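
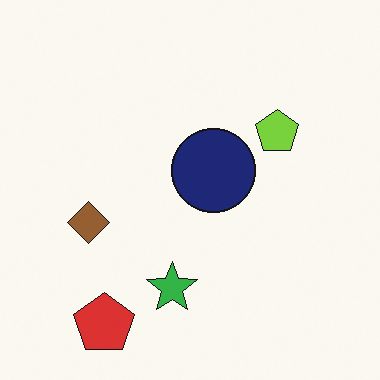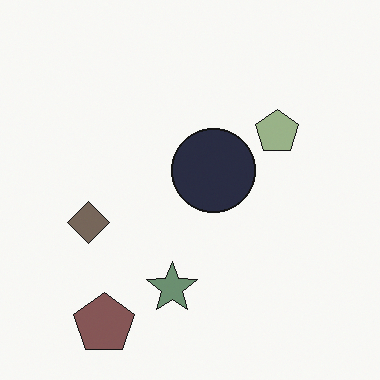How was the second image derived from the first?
The second image is the first heavily desaturated.

All colors are more muted and greyish — a global saturation change.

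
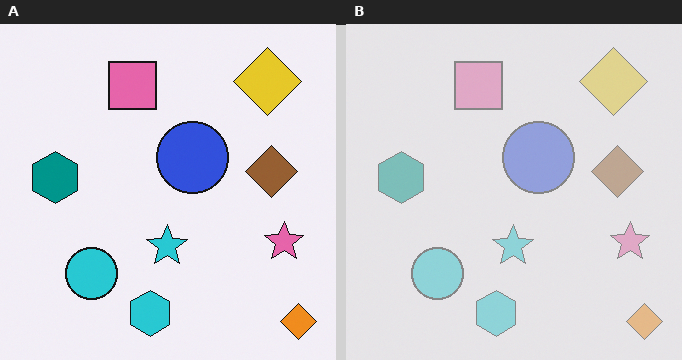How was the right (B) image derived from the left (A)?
The image was given much lower contrast.

Tones are pushed toward mid-grey across the whole image — a global contrast change.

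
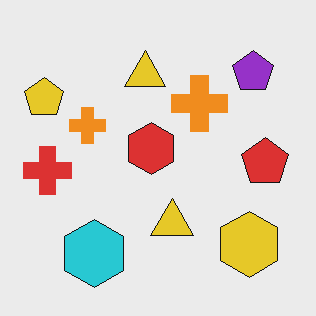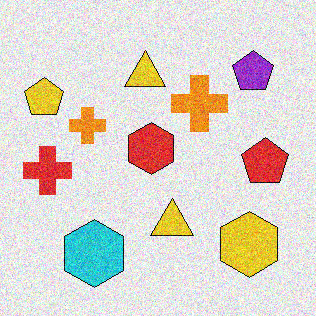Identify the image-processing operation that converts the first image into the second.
The second image is the first degraded with moderate additive noise.

Random speckle covers the whole image, including the flat background.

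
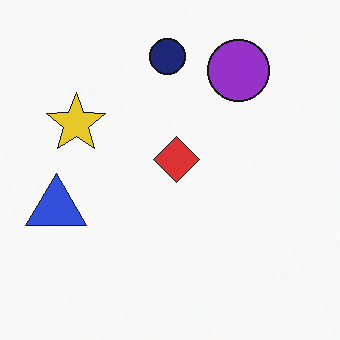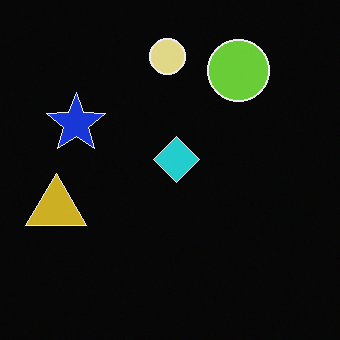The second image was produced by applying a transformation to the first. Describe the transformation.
The image was color-inverted (negative).

The light background has become dark and every shape's color is its complement — a photographic negative.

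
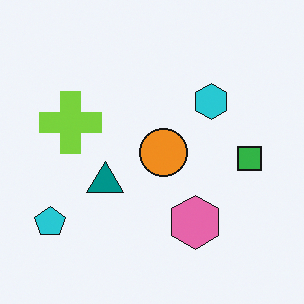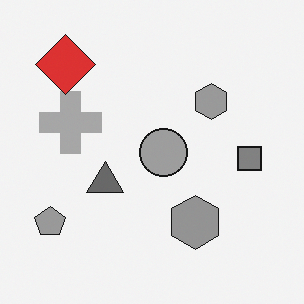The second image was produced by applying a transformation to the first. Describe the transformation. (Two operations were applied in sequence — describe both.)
Converted to grayscale, then overlaid with an additional red diamond.

All color is removed — every shape is now a shade of grey. A red diamond appears in the second image that is absent from the first.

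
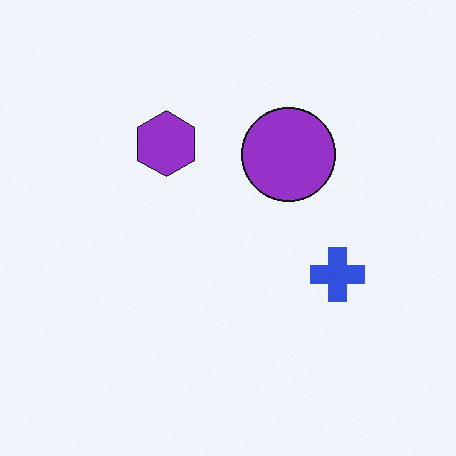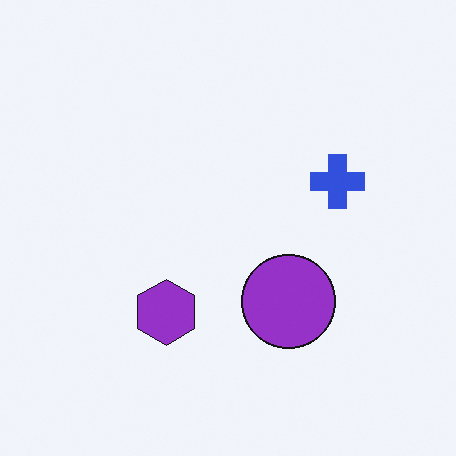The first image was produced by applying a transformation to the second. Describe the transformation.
This is the original image flipped vertically (top ↔ bottom).

The purple hexagon is in the bottom of the second image and the top of the first — shapes on opposite sides of the horizontal midline have swapped in a mirror flip.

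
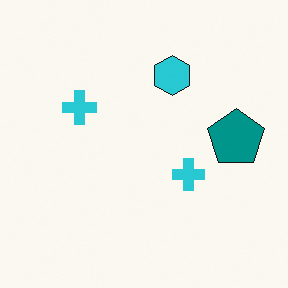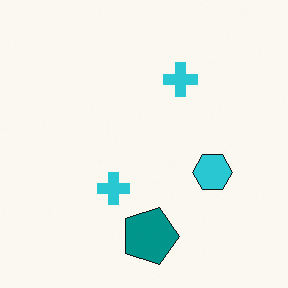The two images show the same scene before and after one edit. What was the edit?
It was rotated 90° clockwise.

The teal pentagon sits in the right of the first image and the bottom of the second — consistent with a whole-image 90° clockwise rotation.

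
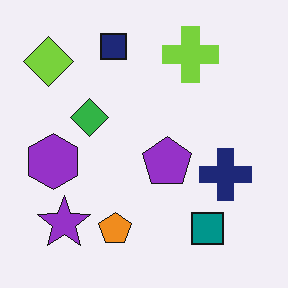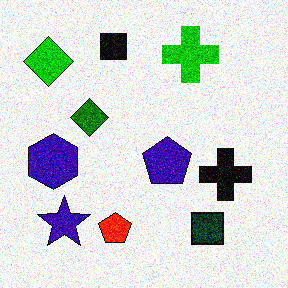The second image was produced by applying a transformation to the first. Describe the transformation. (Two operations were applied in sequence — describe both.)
The second image is the first given much higher contrast, then degraded with strong gaussian noise.

Tones are pushed away from mid-grey across the whole image — a global contrast change. Random speckle covers the whole image, including the flat background.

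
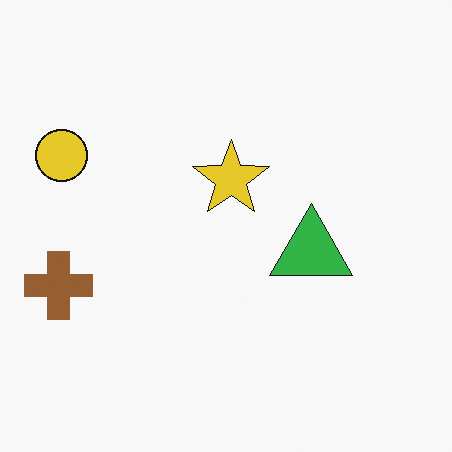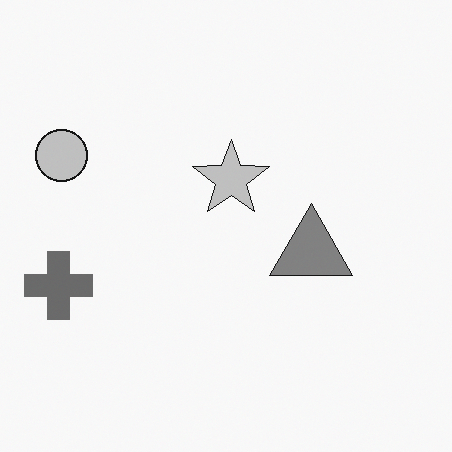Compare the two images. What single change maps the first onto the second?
This is the original image converted to grayscale.

All color is removed — every shape is now a shade of grey.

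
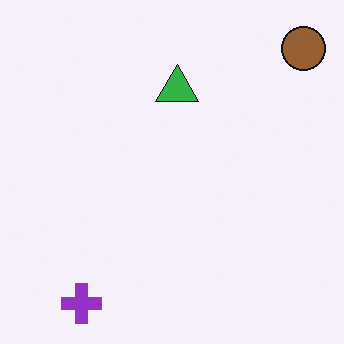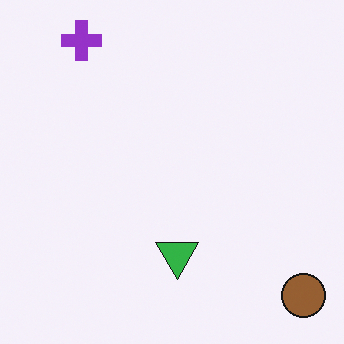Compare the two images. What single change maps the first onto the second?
Flipped vertically (top ↔ bottom).

The purple cross is in the bottom-left of the first image and the top-left of the second — shapes on opposite sides of the horizontal midline have swapped in a mirror flip.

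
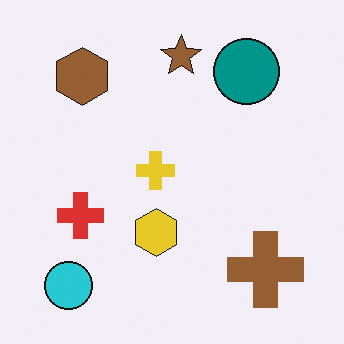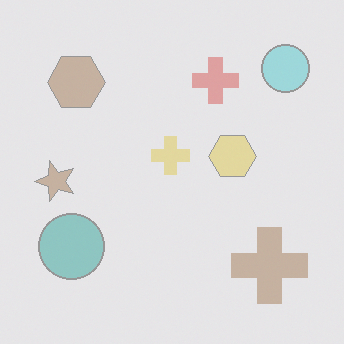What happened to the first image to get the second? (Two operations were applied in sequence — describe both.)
This is the original image given much lower contrast, then transposed (reflected across the top-left ↔ bottom-right diagonal).

Tones are pushed toward mid-grey across the whole image — a global contrast change. Shapes have swapped their row and column positions — what was in the top-right is now in the bottom-left — a diagonal reflection.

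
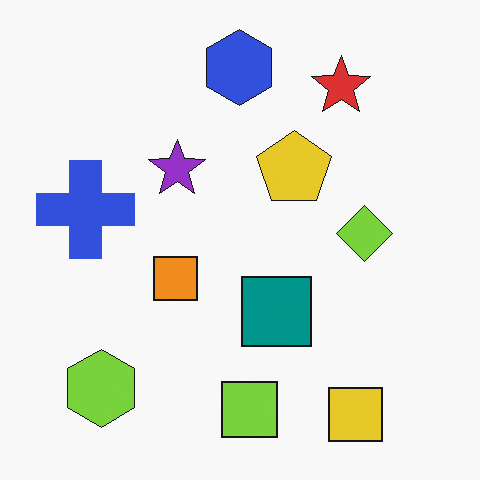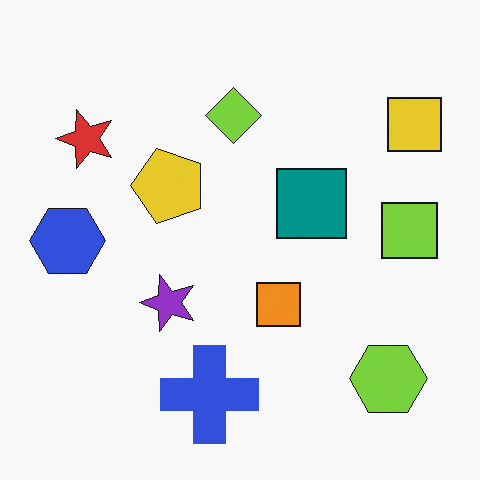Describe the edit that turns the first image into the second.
The second image is the first rotated 90° counter-clockwise.

The yellow square sits in the bottom-right of the first image and the top-right of the second — consistent with a whole-image 90° counter-clockwise rotation.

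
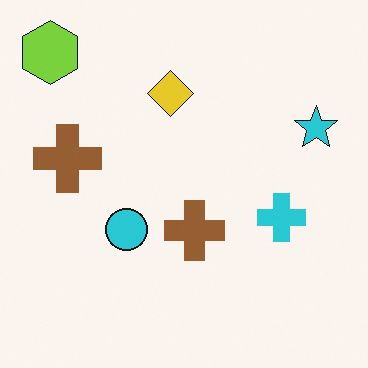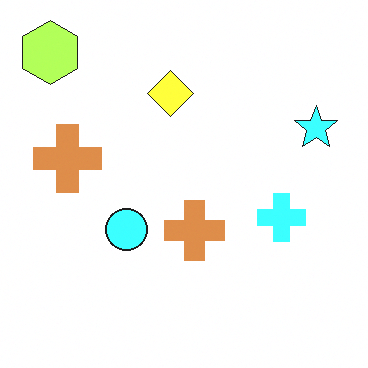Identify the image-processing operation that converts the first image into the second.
Noticeably brightened.

Every pixel — background and shapes alike — is uniformly brightened.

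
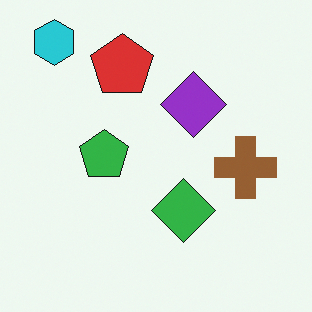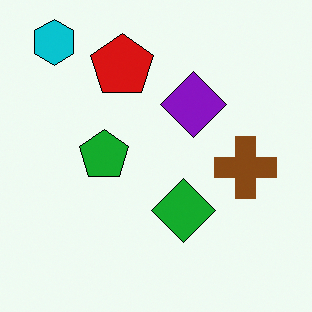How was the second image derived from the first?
The transformation is: given slightly increased contrast.

Tones are pushed away from mid-grey across the whole image — a global contrast change.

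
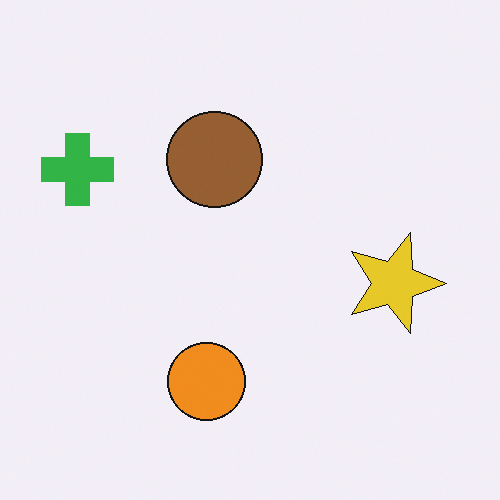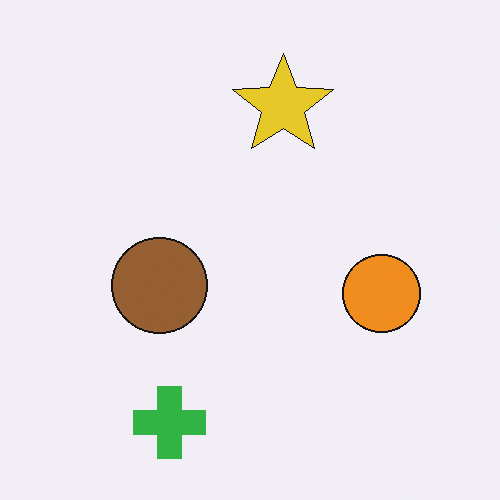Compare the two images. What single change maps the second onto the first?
It was rotated 90° clockwise.

The green cross sits in the bottom of the second image and the left of the first — consistent with a whole-image 90° clockwise rotation.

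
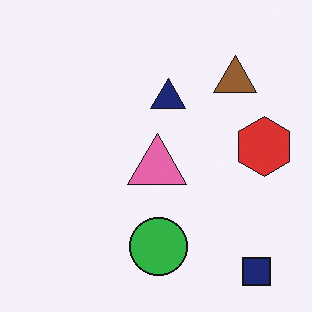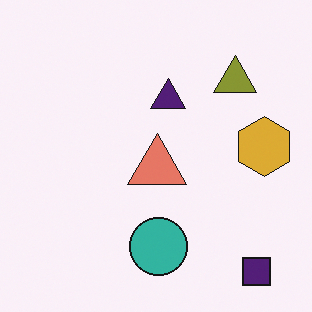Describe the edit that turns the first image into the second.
The transformation is: hue-shifted slightly.

Every shape's color has rotated by the same amount around the hue wheel — a uniform hue shift.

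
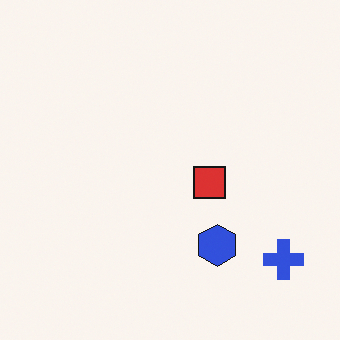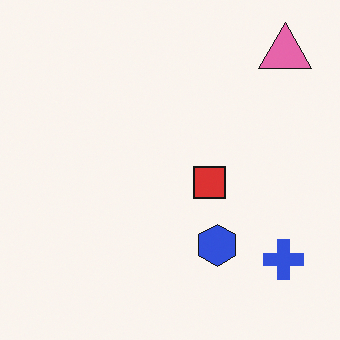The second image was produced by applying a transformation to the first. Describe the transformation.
Overlaid with an additional pink triangle.

A pink triangle appears in the second image that is absent from the first.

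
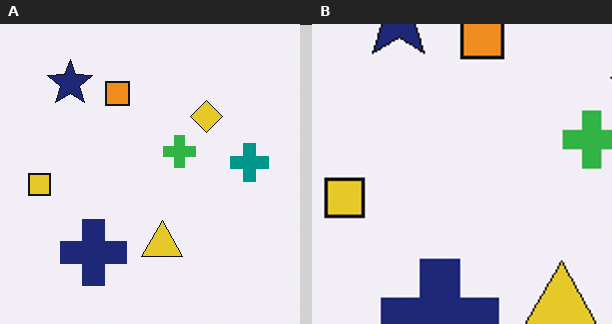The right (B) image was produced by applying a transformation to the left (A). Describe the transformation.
The right (B) image is the left (A) cropped to a noticeably smaller region and rescaled.

The visible shapes are larger and the field of view is narrower; shapes near the original edges may be partly or wholly outside the frame — a crop-and-rescale.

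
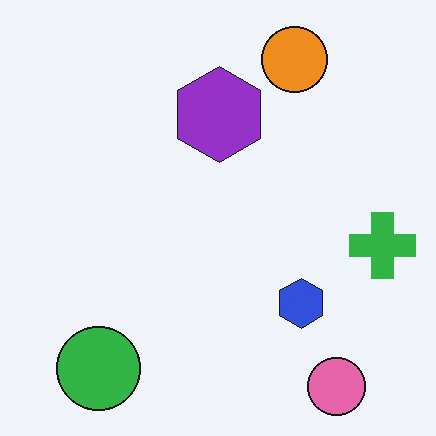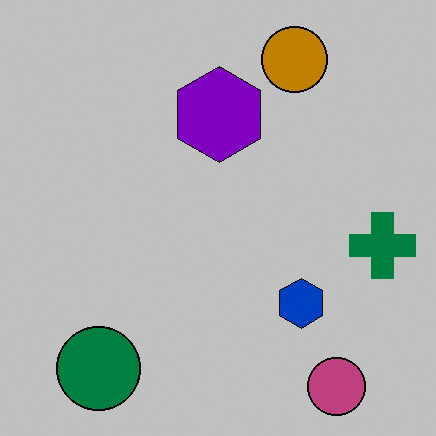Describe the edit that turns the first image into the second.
It was heavily posterized to just a handful of flat colors.

Each flat color has snapped to a coarser quantized level — most visibly, the near-white background has dropped to a flat grey.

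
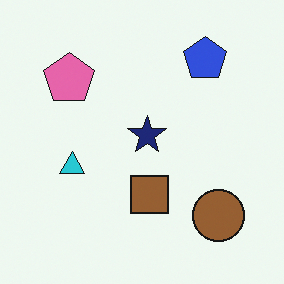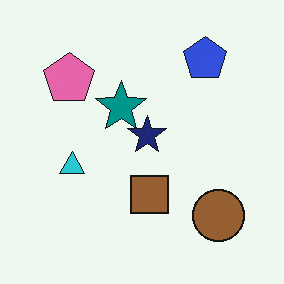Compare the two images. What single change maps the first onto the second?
This is the original image overlaid with an additional teal star.

A teal star appears in the second image that is absent from the first.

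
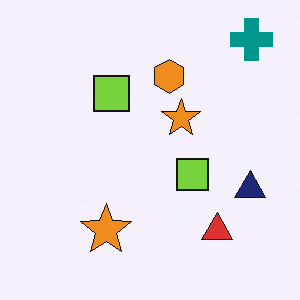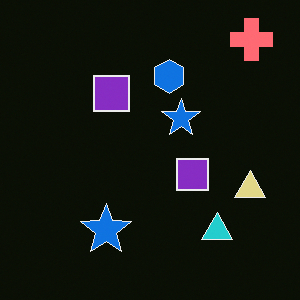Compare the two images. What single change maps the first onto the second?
The image was color-inverted (negative).

The light background has become dark and every shape's color is its complement — a photographic negative.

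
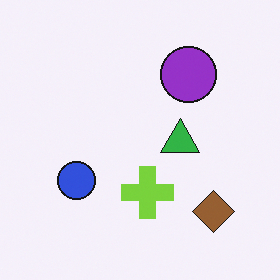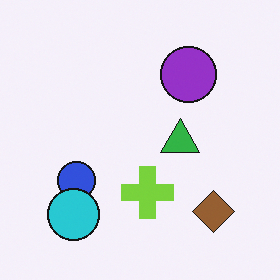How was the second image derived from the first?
The second image is the first overlaid with an additional cyan circle.

A cyan circle appears in the second image that is absent from the first.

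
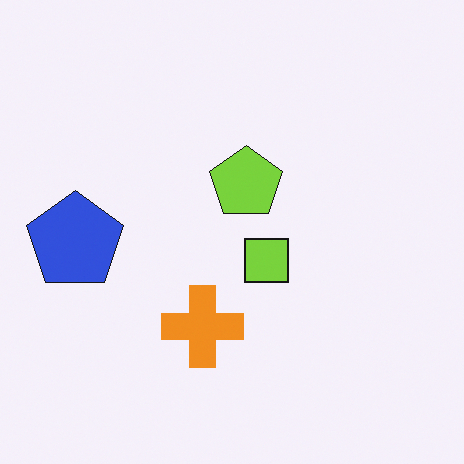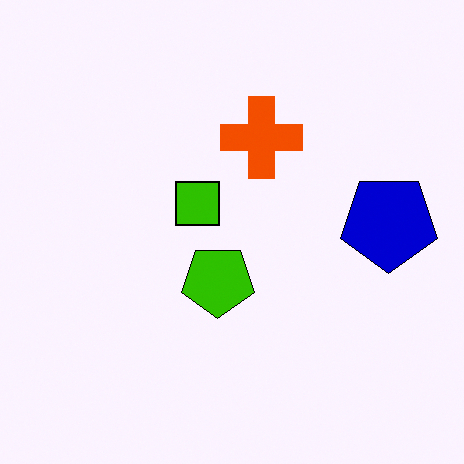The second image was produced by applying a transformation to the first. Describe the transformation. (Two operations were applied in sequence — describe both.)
Rotated 180°, then boosted in contrast.

The blue pentagon sits in the left of the first image and the right of the second — consistent with a whole-image 180° rotation. Tones are pushed away from mid-grey across the whole image — a global contrast change.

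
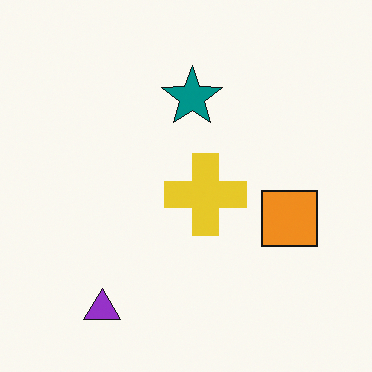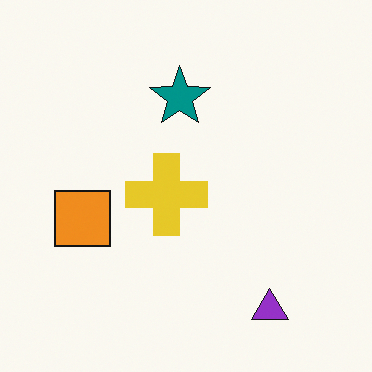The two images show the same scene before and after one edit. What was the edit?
It was flipped horizontally (left ↔ right).

The orange square is in the right of the first image and the left of the second — shapes on opposite sides of the vertical midline have swapped in a mirror flip.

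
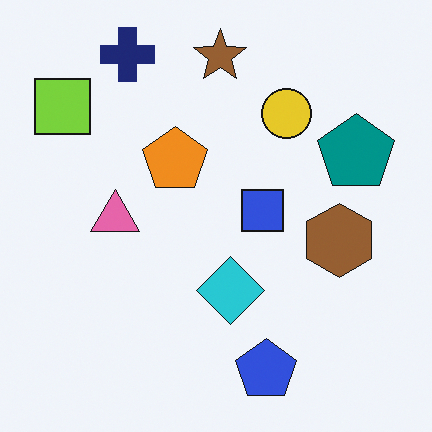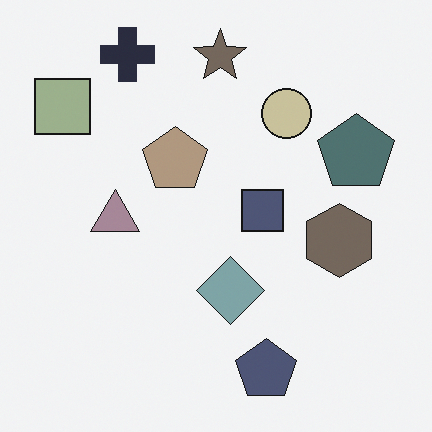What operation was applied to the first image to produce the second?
This is the original image heavily desaturated.

All colors are more muted and greyish — a global saturation change.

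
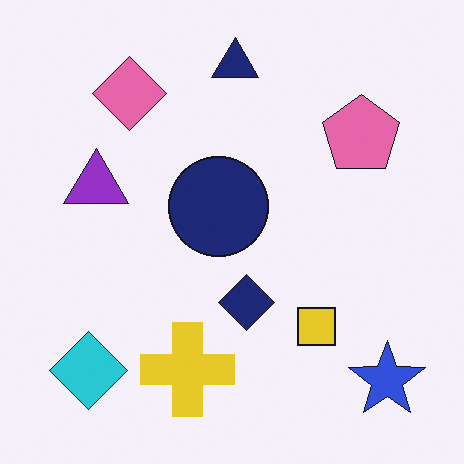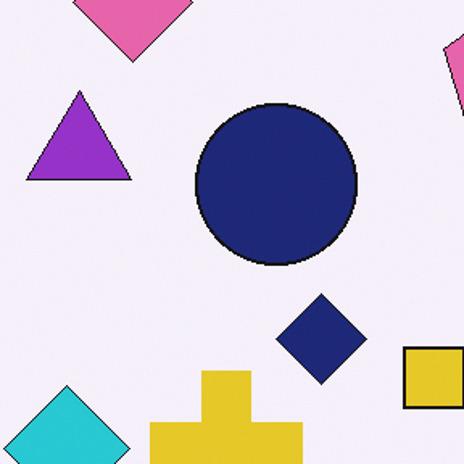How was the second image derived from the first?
The transformation is: cropped to a modestly smaller region and rescaled.

The visible shapes are larger and the field of view is narrower; shapes near the original edges may be partly or wholly outside the frame — a crop-and-rescale.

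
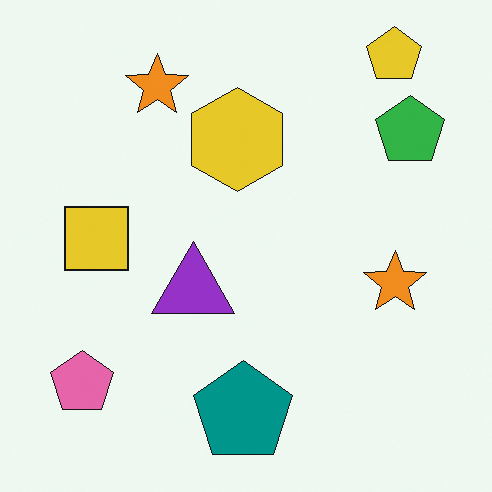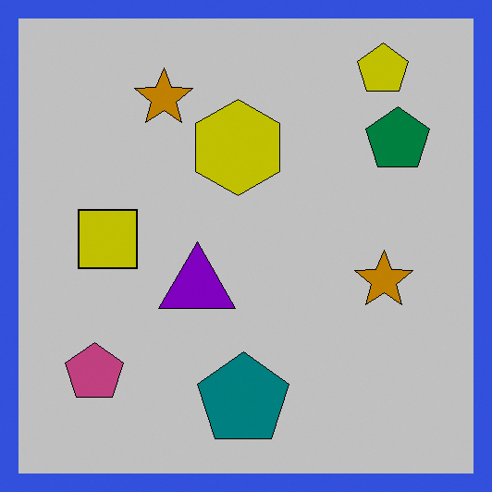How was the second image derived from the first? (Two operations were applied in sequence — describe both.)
The image was aggressively posterized, then framed with a blue border.

Each flat color has snapped to a coarser quantized level — most visibly, the near-white background has dropped to a flat grey. A solid blue frame runs around the edge of the second image, with the content slightly shrunk inside it.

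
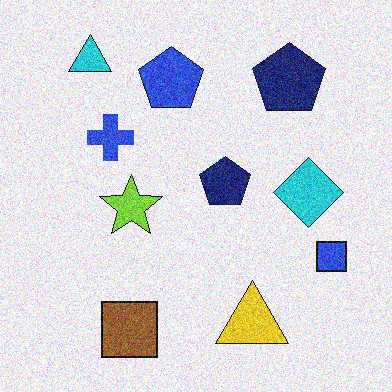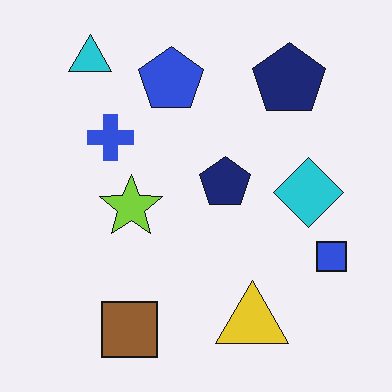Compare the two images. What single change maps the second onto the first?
The image was degraded with visible gaussian noise.

Random speckle covers the whole image, including the flat background.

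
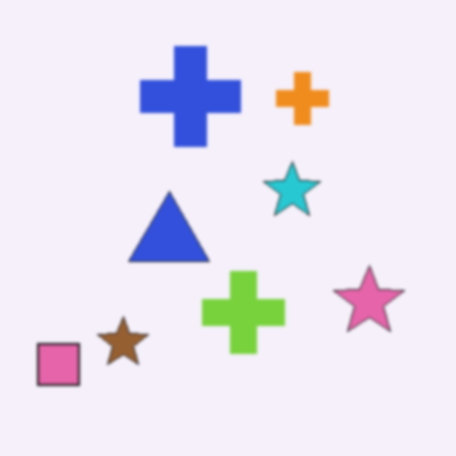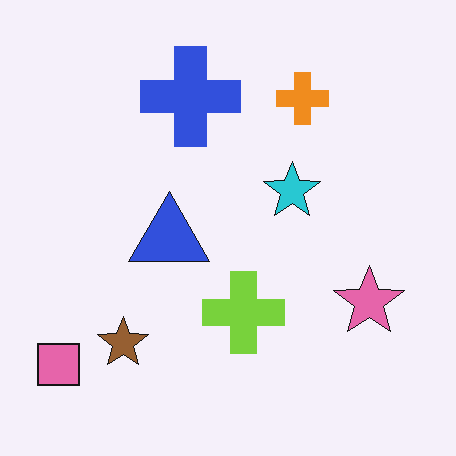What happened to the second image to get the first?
Lightly blurred.

Shape edges and outlines are uniformly softened across the whole image.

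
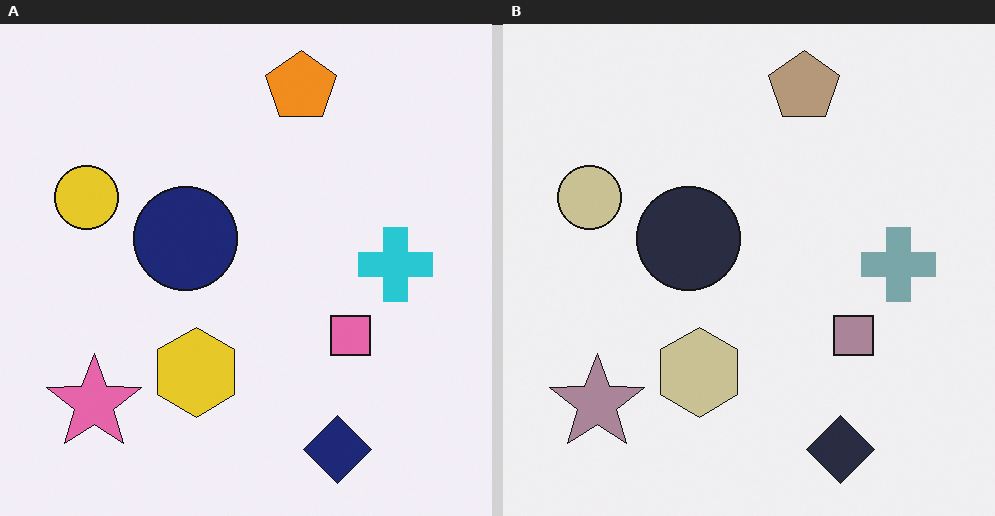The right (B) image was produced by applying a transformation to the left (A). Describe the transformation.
This is the original image heavily desaturated.

All colors are more muted and greyish — a global saturation change.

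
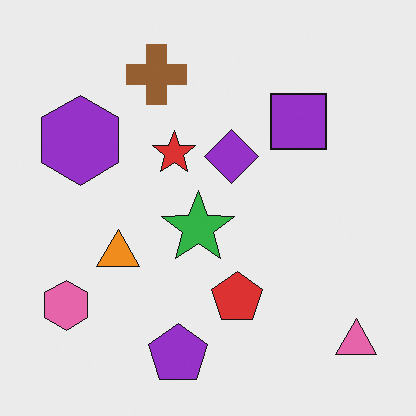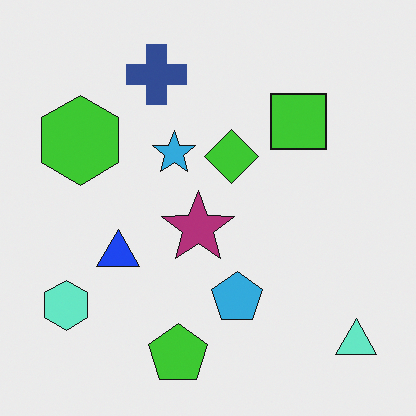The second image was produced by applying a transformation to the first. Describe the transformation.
This is the original image hue-shifted by a large amount.

Every shape's color has rotated by the same amount around the hue wheel — a uniform hue shift.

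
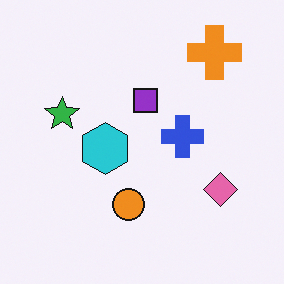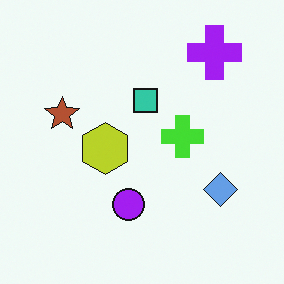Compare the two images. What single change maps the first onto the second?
The image was hue-shifted through roughly half the color wheel.

Every shape's color has rotated by the same amount around the hue wheel — a uniform hue shift.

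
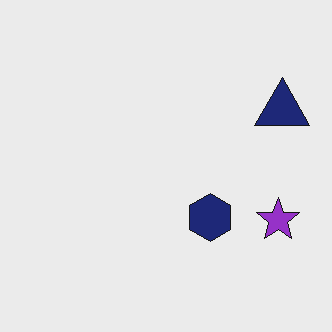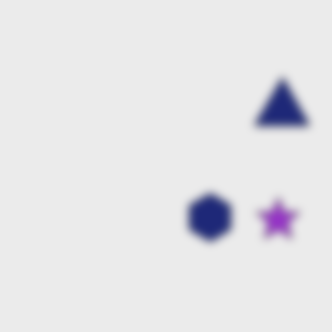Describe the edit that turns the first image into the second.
It was noticeably gaussian-blurred.

Shape edges and outlines are uniformly softened across the whole image.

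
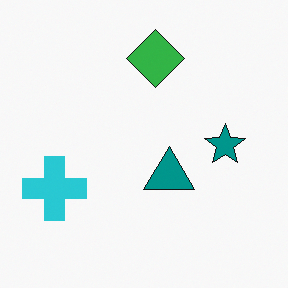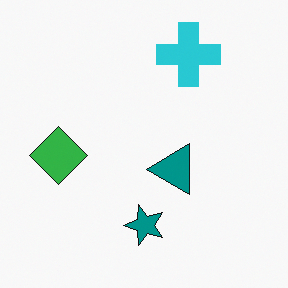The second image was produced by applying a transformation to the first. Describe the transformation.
This is the original image transposed (reflected across the top-left ↔ bottom-right diagonal).

Shapes have swapped their row and column positions — what was in the top-right is now in the bottom-left — a diagonal reflection.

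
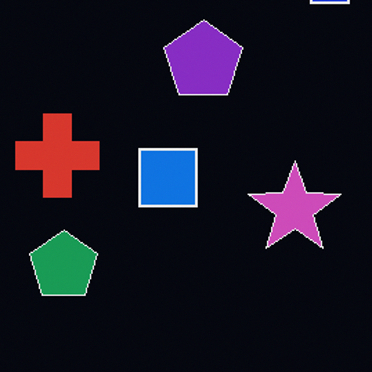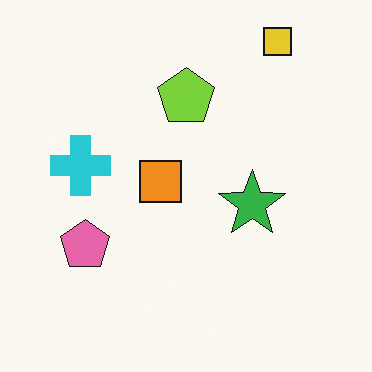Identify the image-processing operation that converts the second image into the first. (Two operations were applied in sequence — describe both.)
It was color-inverted (negative), then cropped to a modestly smaller region and rescaled.

The light background has become dark and every shape's color is its complement — a photographic negative. The visible shapes are larger and the field of view is narrower; shapes near the original edges may be partly or wholly outside the frame — a crop-and-rescale.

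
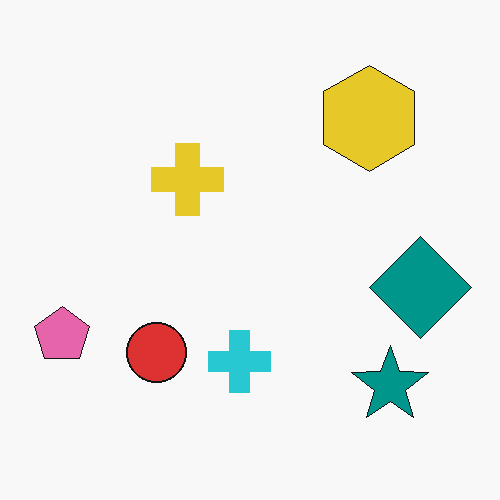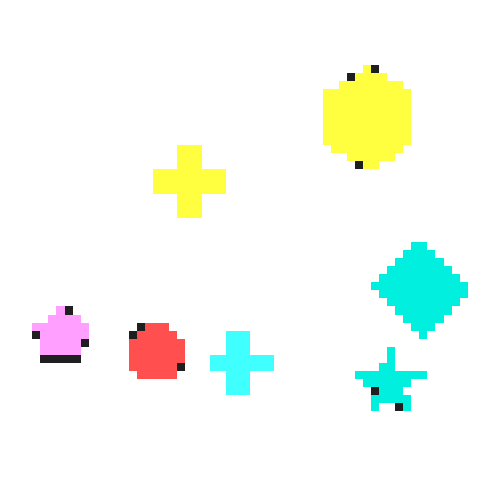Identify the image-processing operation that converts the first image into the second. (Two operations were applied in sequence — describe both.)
The transformation is: noticeably brightened, then pixelated into visible square blocks.

Every pixel — background and shapes alike — is uniformly brightened. Shapes are reduced to large square blocks; fine edges and outlines are lost — a downscale-then-upscale (mosaic) effect.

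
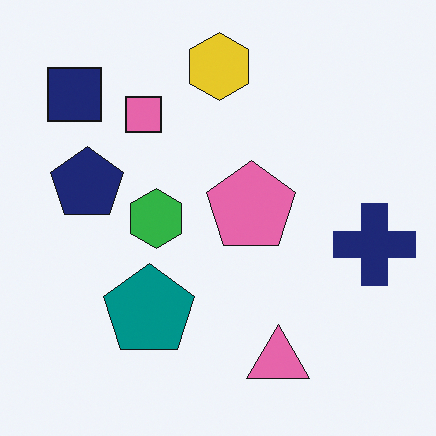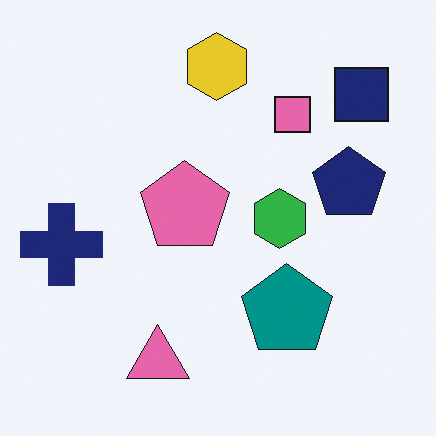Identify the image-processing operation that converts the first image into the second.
This is the original image flipped horizontally (left ↔ right).

The navy cross is in the right of the first image and the left of the second — shapes on opposite sides of the vertical midline have swapped in a mirror flip.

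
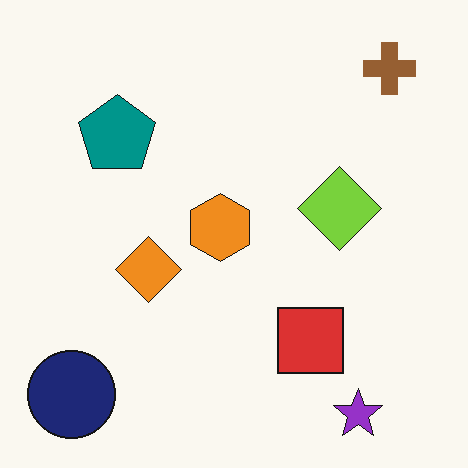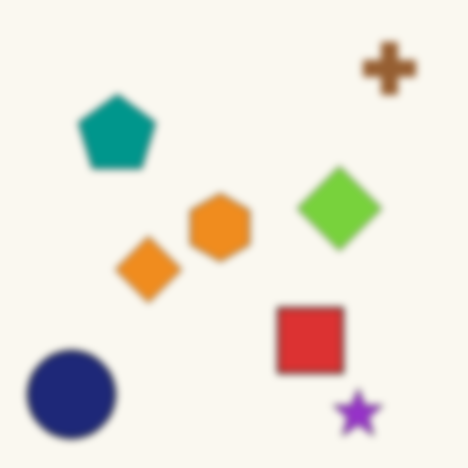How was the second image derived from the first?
Noticeably gaussian-blurred.

Shape edges and outlines are uniformly softened across the whole image.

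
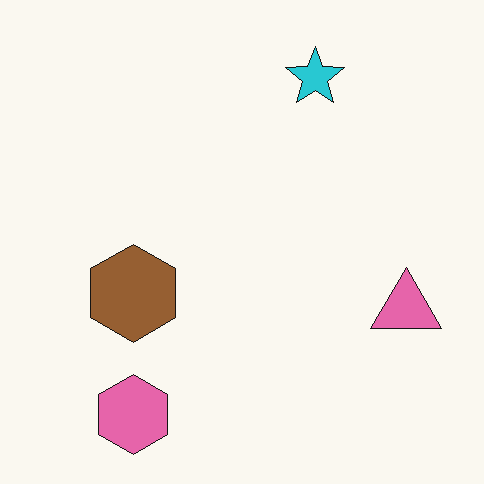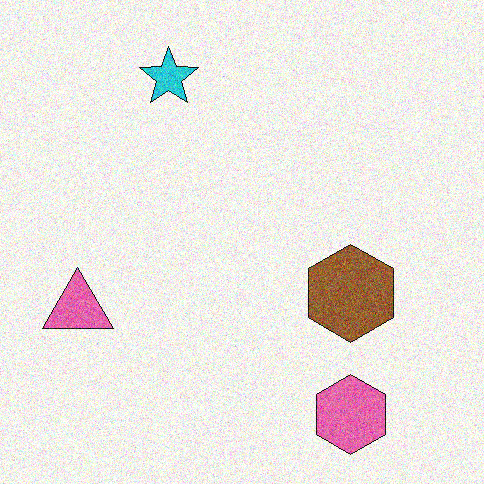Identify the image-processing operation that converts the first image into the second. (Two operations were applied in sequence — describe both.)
It was flipped horizontally (left ↔ right), then degraded with visible gaussian noise.

The pink triangle is in the right of the first image and the left of the second — shapes on opposite sides of the vertical midline have swapped in a mirror flip. Random speckle covers the whole image, including the flat background.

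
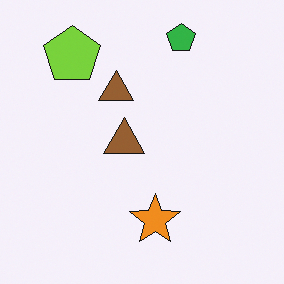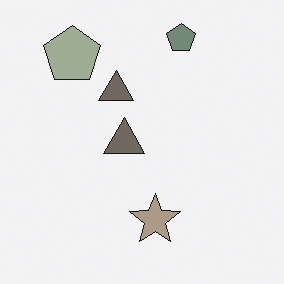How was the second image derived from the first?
The transformation is: made much more muted (saturation change).

All colors are more muted and greyish — a global saturation change.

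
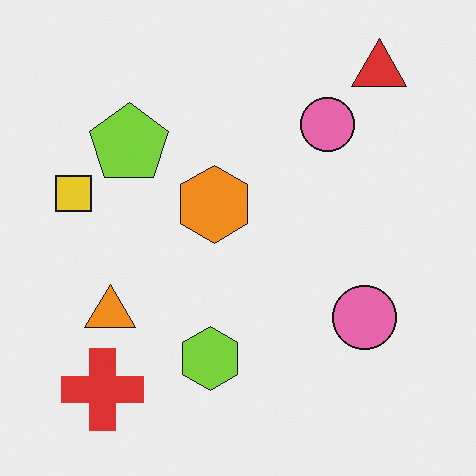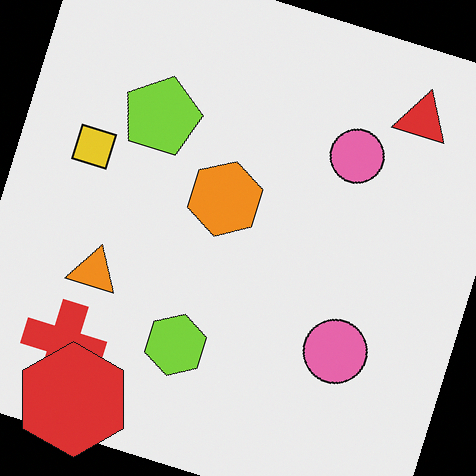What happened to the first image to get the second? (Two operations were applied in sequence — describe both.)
The image was rotated clockwise by a clearly visible amount, then overlaid with an additional red hexagon.

Every shape is tilted by the same angle and the image corners show triangular fill wedges — a whole-image rotation by a non-right angle. A red hexagon appears in the second image that is absent from the first.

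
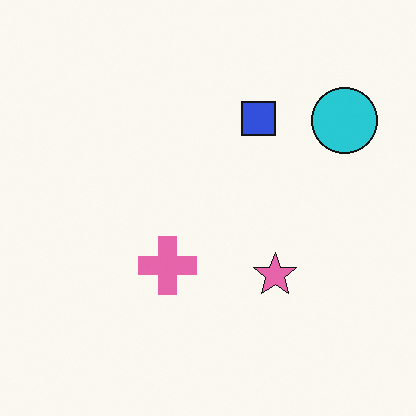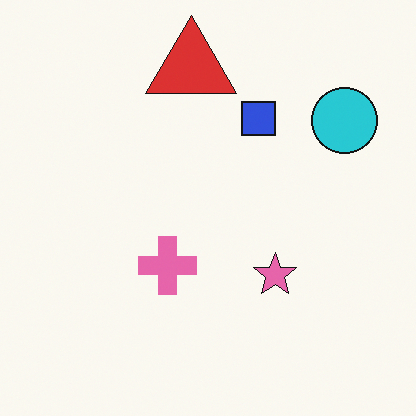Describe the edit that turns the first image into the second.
It was overlaid with an additional red triangle.

A red triangle appears in the second image that is absent from the first.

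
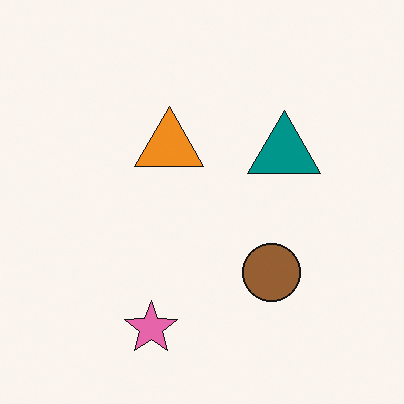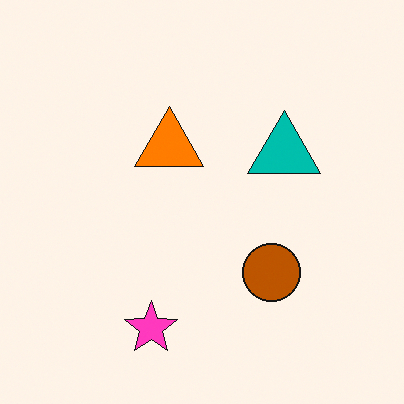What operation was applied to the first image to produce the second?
It was heavily oversaturated.

All colors are more vivid — a global saturation change.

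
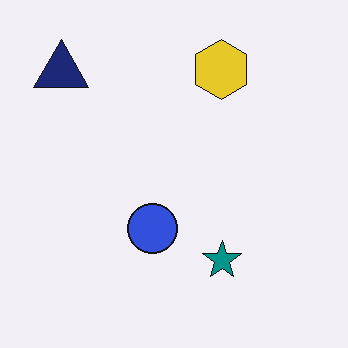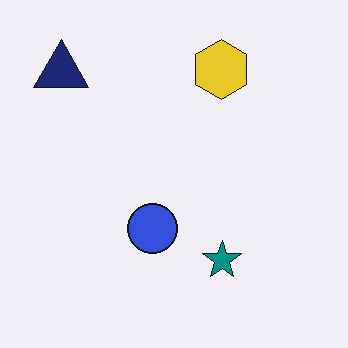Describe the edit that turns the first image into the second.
The second image is the first given moderate JPEG compression.

Blocky 8×8 compression artifacts appear around shape edges and the flat background shows ringing — characteristic JPEG degradation.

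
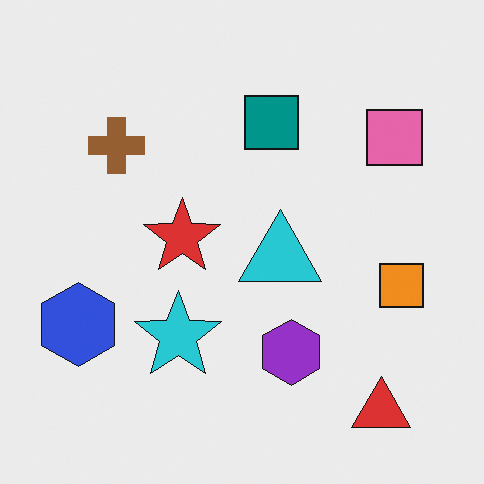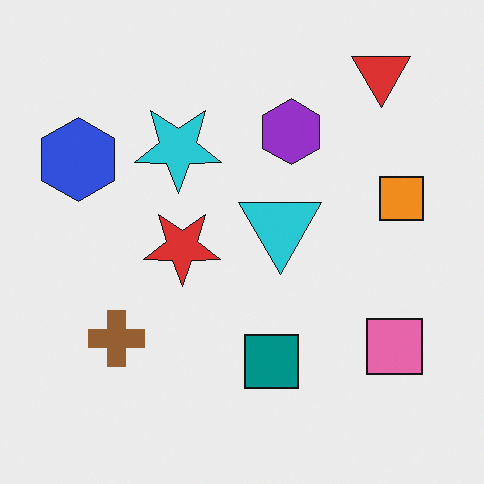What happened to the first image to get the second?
The second image is the first flipped vertically (top ↔ bottom).

The red triangle is in the bottom-right of the first image and the top-right of the second — shapes on opposite sides of the horizontal midline have swapped in a mirror flip.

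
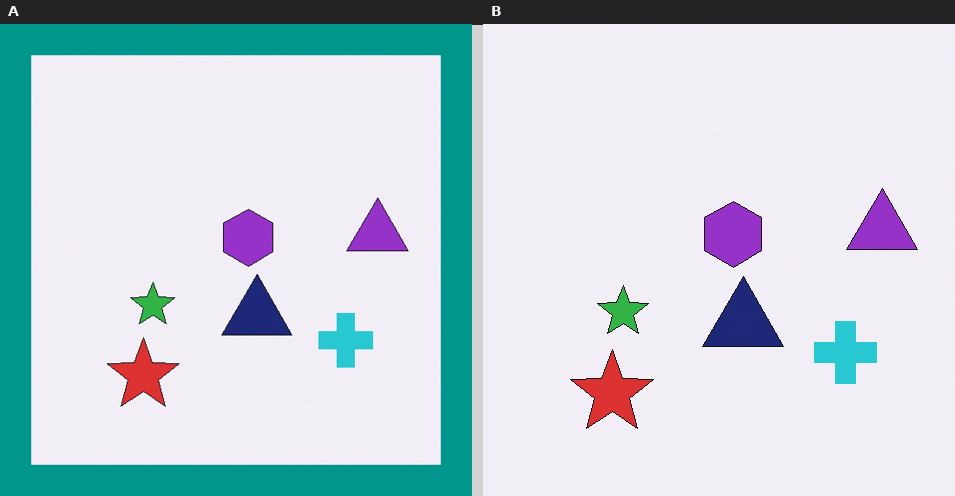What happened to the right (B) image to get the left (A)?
This is the original image framed with a teal border.

A solid teal frame runs around the edge of the left (A) image, with the content slightly shrunk inside it.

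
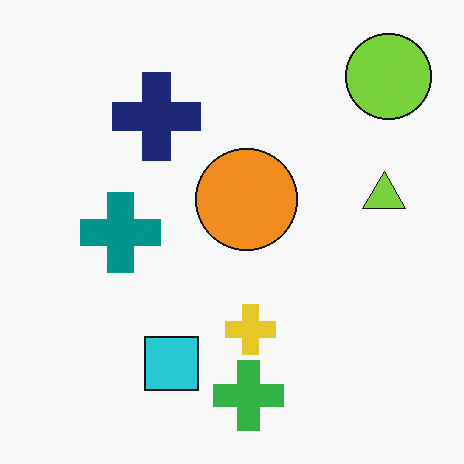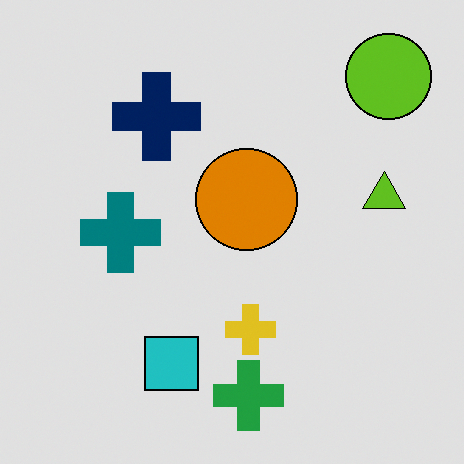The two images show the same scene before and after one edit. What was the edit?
Moderately posterized.

Each flat color has snapped to a coarser quantized level — most visibly, the near-white background has dropped to a flat grey.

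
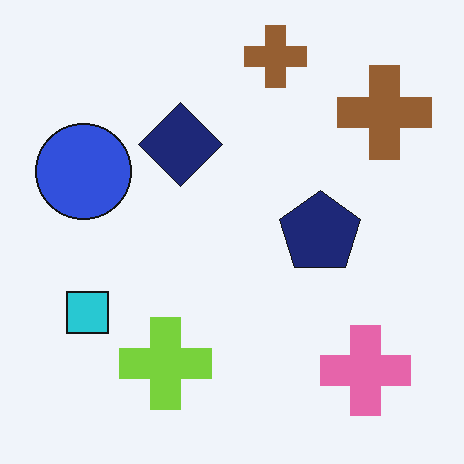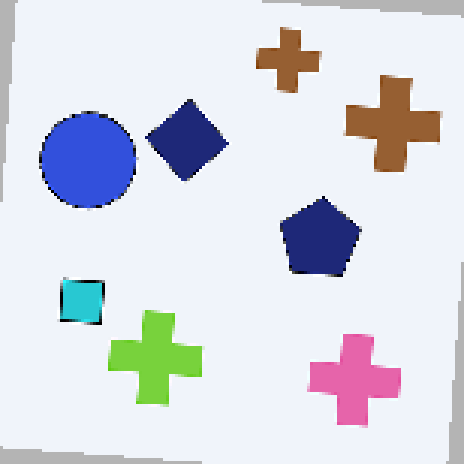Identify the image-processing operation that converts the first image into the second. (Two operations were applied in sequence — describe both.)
The second image is the first rotated clockwise by a few degrees, then lightly pixelated (a mild mosaic effect).

Every shape is tilted by the same angle and the image corners show triangular fill wedges — a whole-image rotation by a non-right angle. Shapes are reduced to large square blocks; fine edges and outlines are lost — a downscale-then-upscale (mosaic) effect.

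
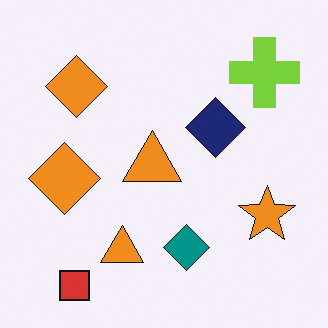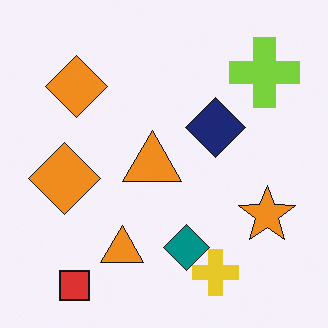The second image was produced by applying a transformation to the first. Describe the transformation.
It was overlaid with an additional yellow cross.

A yellow cross appears in the second image that is absent from the first.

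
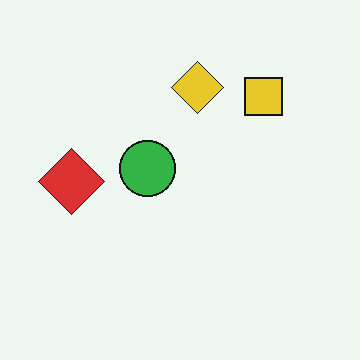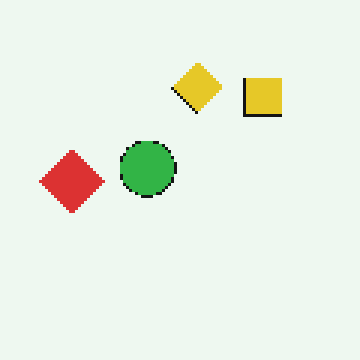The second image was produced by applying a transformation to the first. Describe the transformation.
The second image is the first mildly pixelated.

Shapes are reduced to large square blocks; fine edges and outlines are lost — a downscale-then-upscale (mosaic) effect.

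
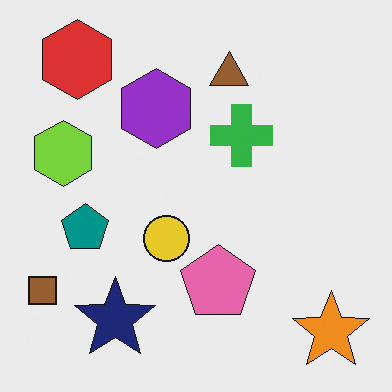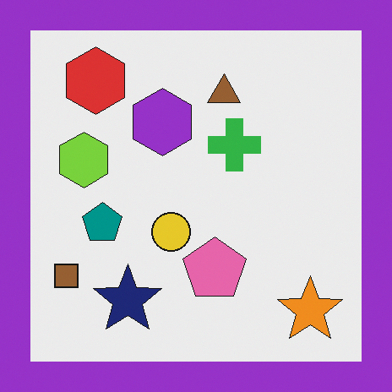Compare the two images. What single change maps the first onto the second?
The transformation is: framed with a purple border.

A solid purple frame runs around the edge of the second image, with the content slightly shrunk inside it.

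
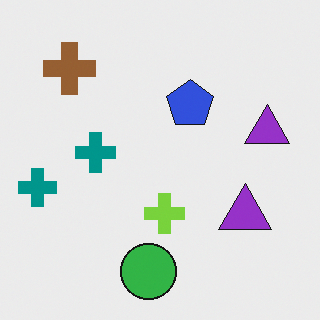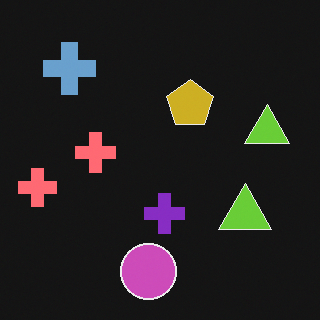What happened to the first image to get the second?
It was color-inverted (negative).

The light background has become dark and every shape's color is its complement — a photographic negative.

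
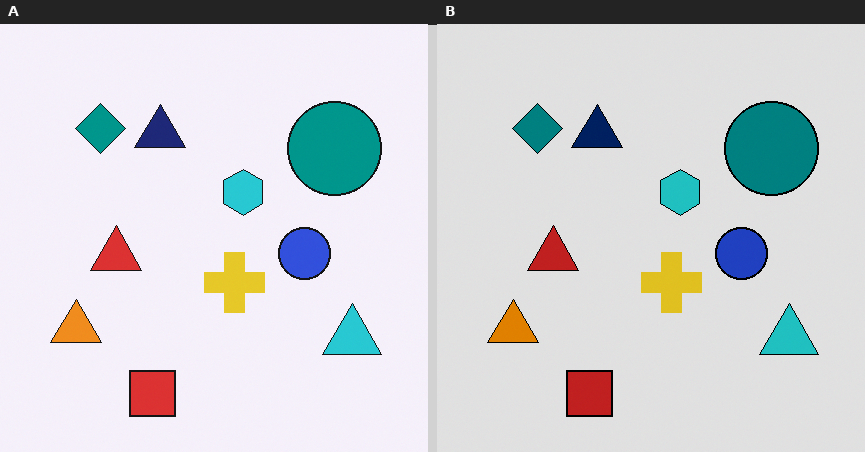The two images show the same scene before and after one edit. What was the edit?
The image was posterized to a reduced palette.

Each flat color has snapped to a coarser quantized level — most visibly, the near-white background has dropped to a flat grey.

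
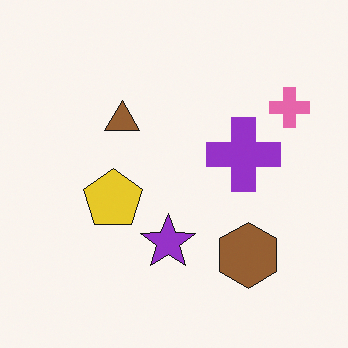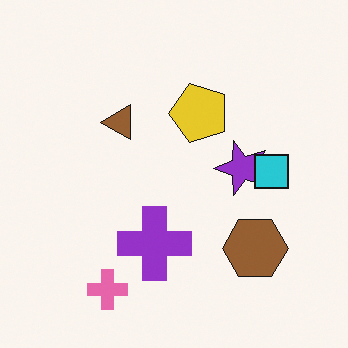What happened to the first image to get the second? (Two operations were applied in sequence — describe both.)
The transformation is: transposed (reflected across the top-left ↔ bottom-right diagonal), then overlaid with an additional cyan square.

Shapes have swapped their row and column positions — what was in the top-right is now in the bottom-left — a diagonal reflection. A cyan square appears in the second image that is absent from the first.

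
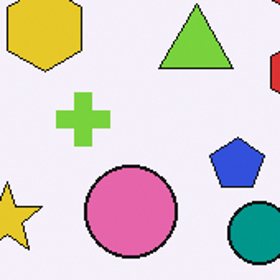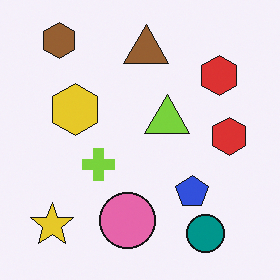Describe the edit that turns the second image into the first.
The first image is the second cropped tightly and scaled back up.

The visible shapes are larger and the field of view is narrower; shapes near the original edges may be partly or wholly outside the frame — a crop-and-rescale.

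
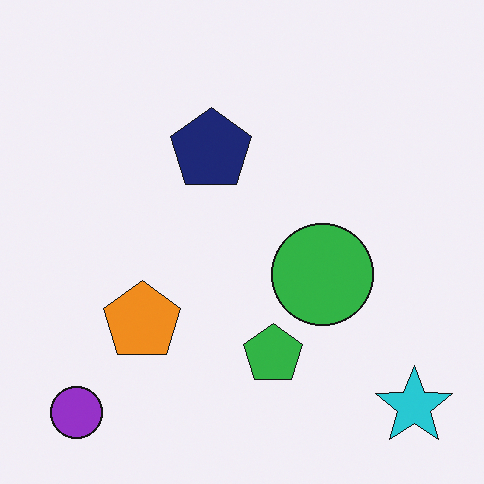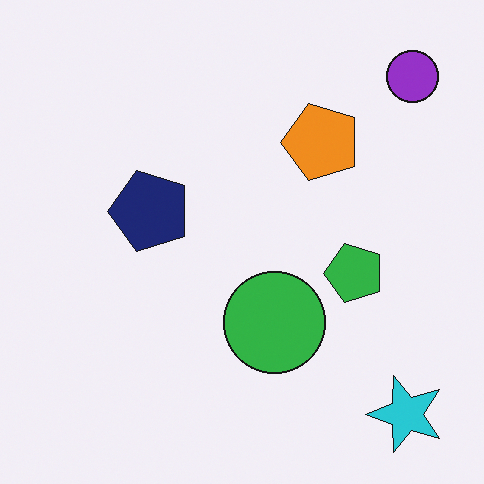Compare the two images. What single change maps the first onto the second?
Transposed (reflected across the top-left ↔ bottom-right diagonal).

Shapes have swapped their row and column positions — what was in the top-right is now in the bottom-left — a diagonal reflection.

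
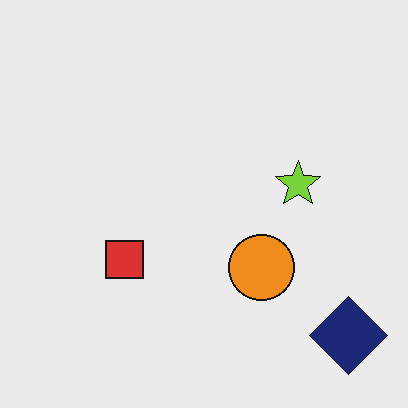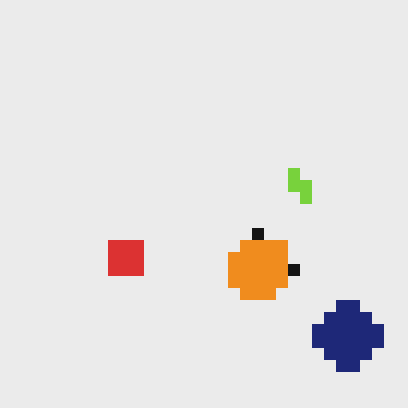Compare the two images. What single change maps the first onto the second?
The second image is the first coarsely pixelated.

Shapes are reduced to large square blocks; fine edges and outlines are lost — a downscale-then-upscale (mosaic) effect.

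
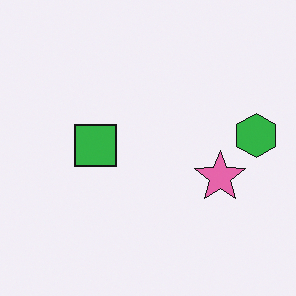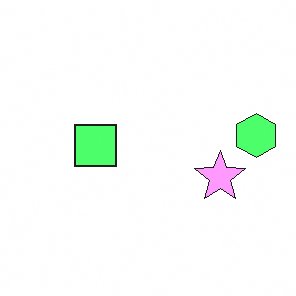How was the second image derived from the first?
It was noticeably brightened.

Every pixel — background and shapes alike — is uniformly brightened.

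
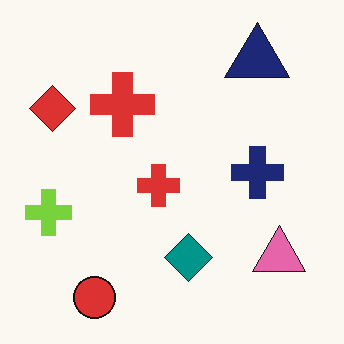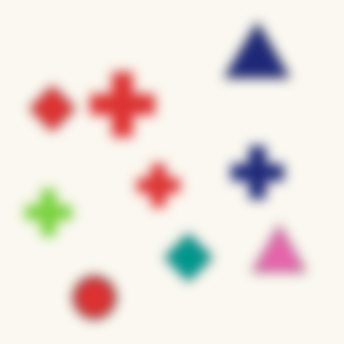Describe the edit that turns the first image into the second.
The transformation is: strongly gaussian-blurred.

Shape edges and outlines are uniformly softened across the whole image.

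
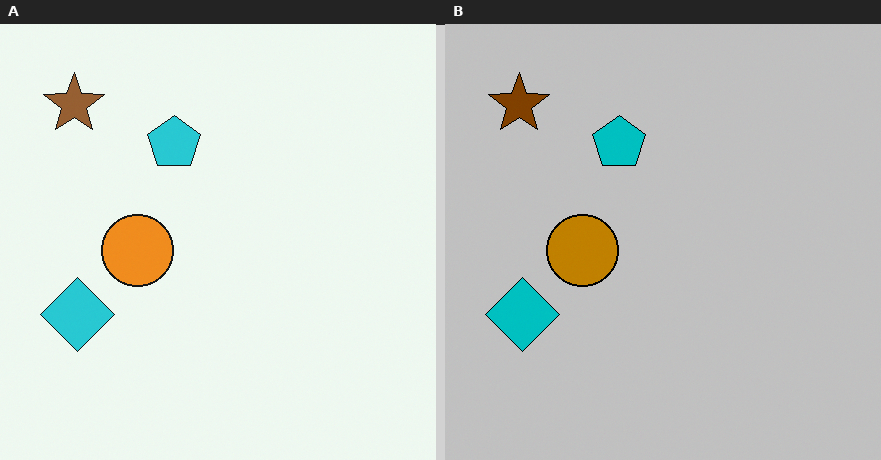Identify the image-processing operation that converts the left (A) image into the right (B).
This is the original image heavily posterized to just a handful of flat colors.

Each flat color has snapped to a coarser quantized level — most visibly, the near-white background has dropped to a flat grey.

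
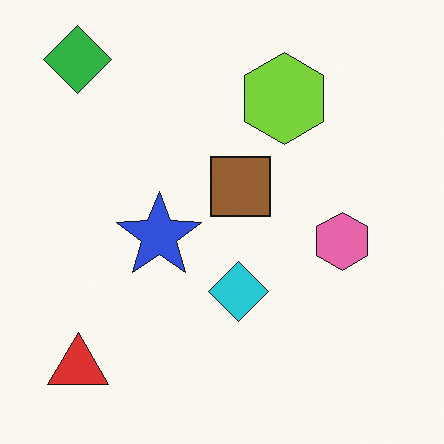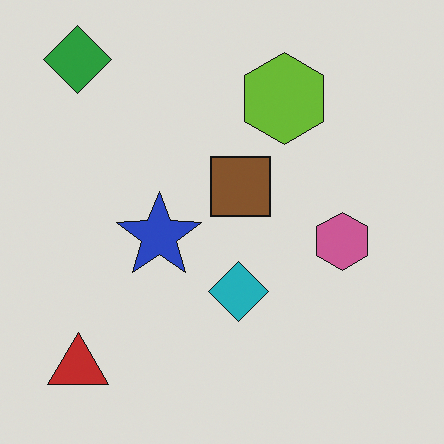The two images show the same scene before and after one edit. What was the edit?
It was darkened a little.

Every pixel — background and shapes alike — is uniformly darkened.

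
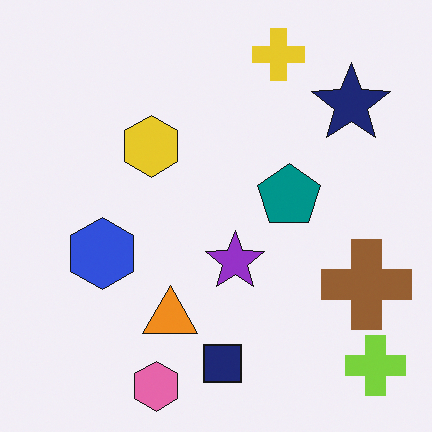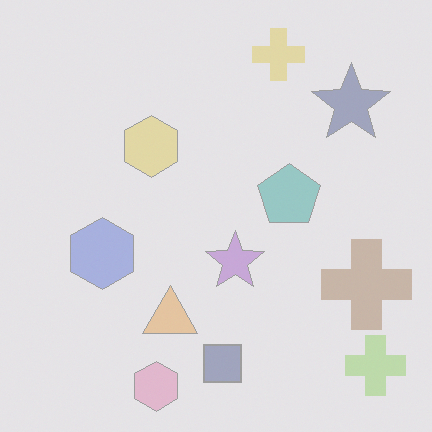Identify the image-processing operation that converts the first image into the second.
The image was washed out (contrast reduced).

Tones are pushed toward mid-grey across the whole image — a global contrast change.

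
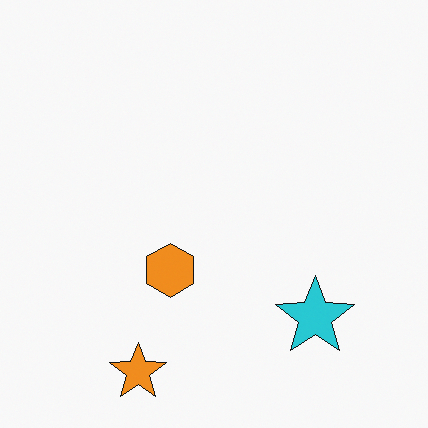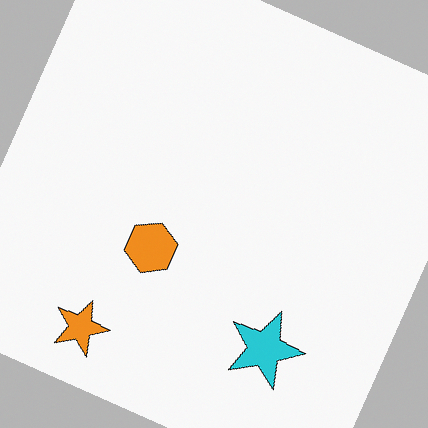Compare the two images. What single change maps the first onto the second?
The image was rotated clockwise by a moderate amount.

Every shape is tilted by the same angle and the image corners show triangular fill wedges — a whole-image rotation by a non-right angle.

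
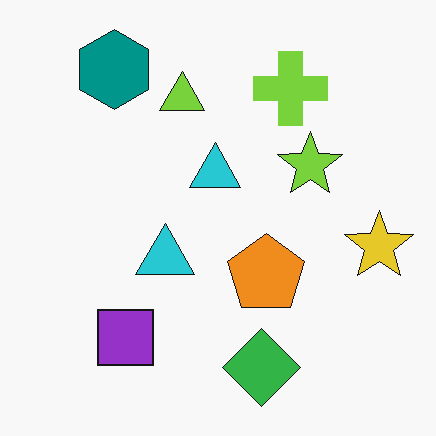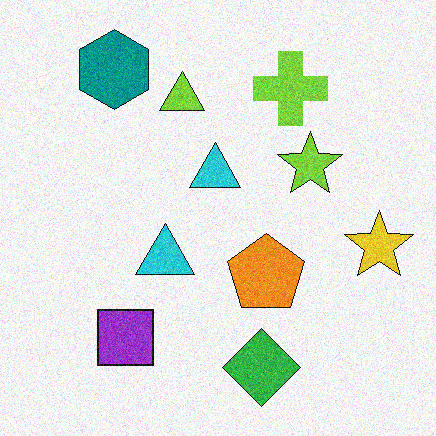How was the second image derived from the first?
This is the original image degraded with moderate additive noise.

Random speckle covers the whole image, including the flat background.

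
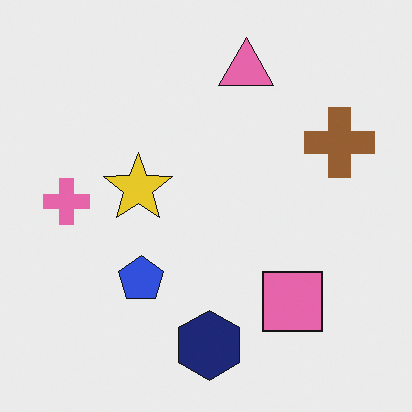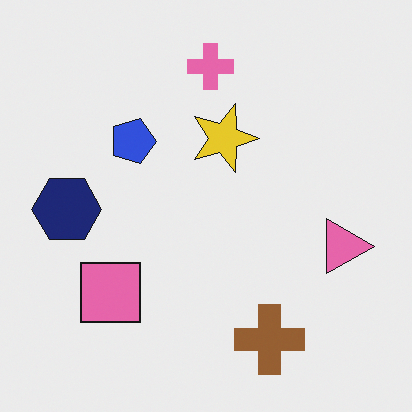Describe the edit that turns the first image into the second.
The second image is the first rotated 90° clockwise.

The brown cross sits in the right of the first image and the bottom of the second — consistent with a whole-image 90° clockwise rotation.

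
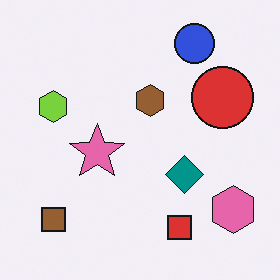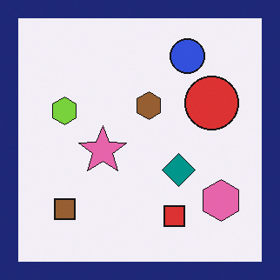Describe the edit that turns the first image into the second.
The second image is the first framed with a navy border.

A solid navy frame runs around the edge of the second image, with the content slightly shrunk inside it.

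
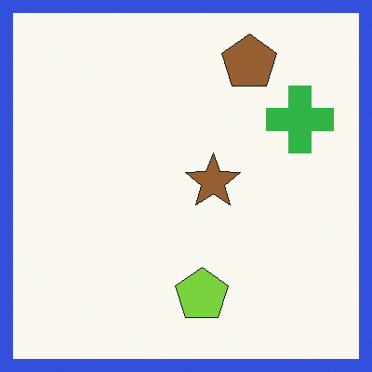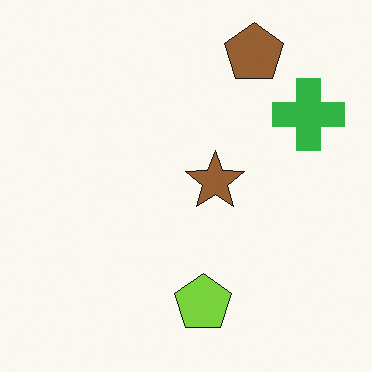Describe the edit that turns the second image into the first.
The transformation is: framed with a blue border.

A solid blue frame runs around the edge of the first image, with the content slightly shrunk inside it.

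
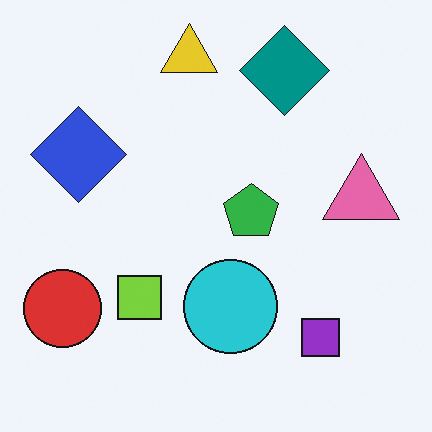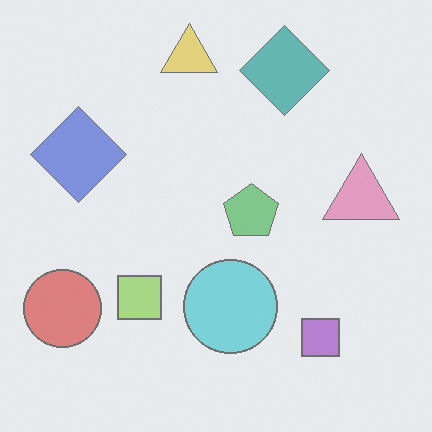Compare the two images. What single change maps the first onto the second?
This is the original image washed out (contrast reduced).

Tones are pushed toward mid-grey across the whole image — a global contrast change.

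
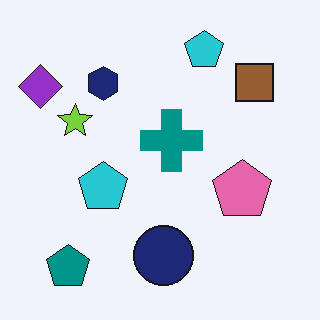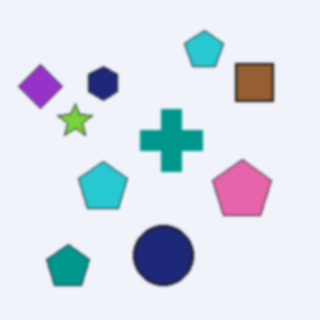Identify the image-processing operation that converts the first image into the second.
The second image is the first given a subtle gaussian blur.

Shape edges and outlines are uniformly softened across the whole image.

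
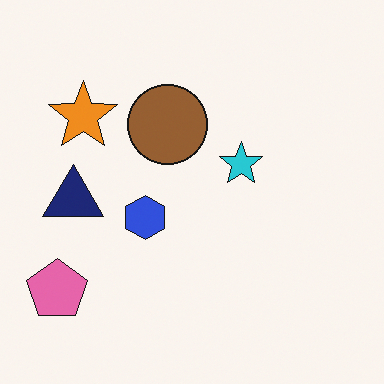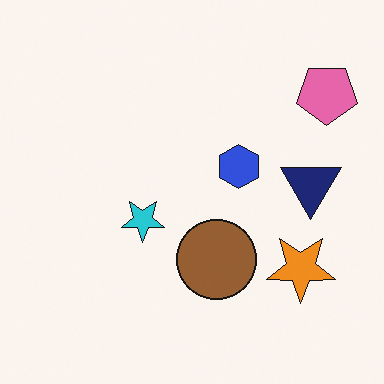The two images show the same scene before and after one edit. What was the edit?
It was rotated 180°.

The pink pentagon sits in the bottom-left of the first image and the top-right of the second — consistent with a whole-image 180° rotation.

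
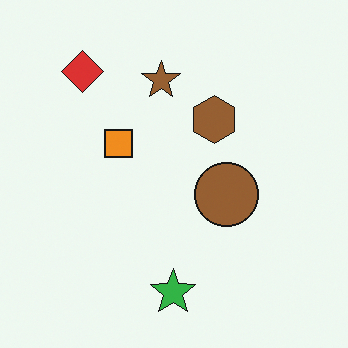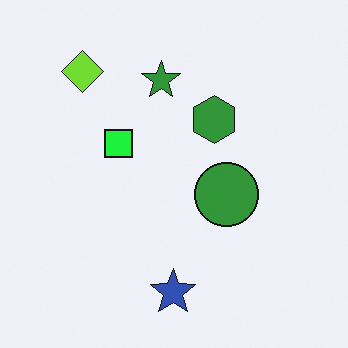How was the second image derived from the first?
The transformation is: hue-shifted through roughly a third of the color wheel.

Every shape's color has rotated by the same amount around the hue wheel — a uniform hue shift.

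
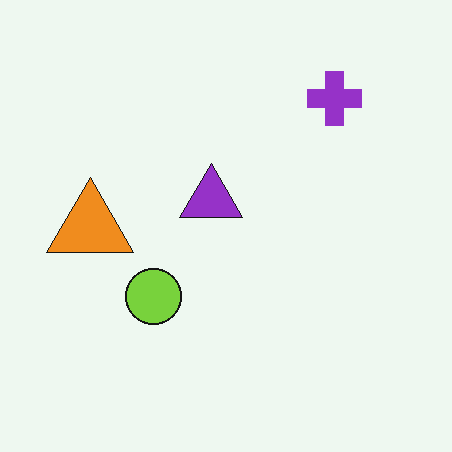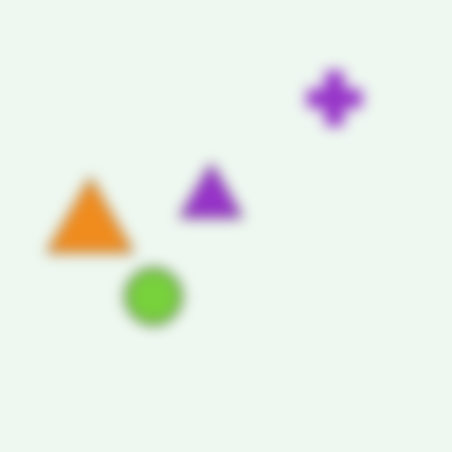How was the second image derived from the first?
The transformation is: heavily blurred.

Shape edges and outlines are uniformly softened across the whole image.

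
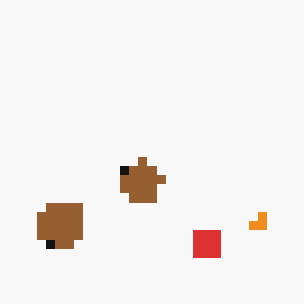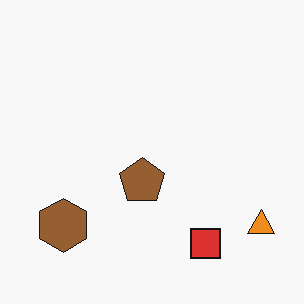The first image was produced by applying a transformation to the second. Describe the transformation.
Heavily pixelated into large blocks.

Shapes are reduced to large square blocks; fine edges and outlines are lost — a downscale-then-upscale (mosaic) effect.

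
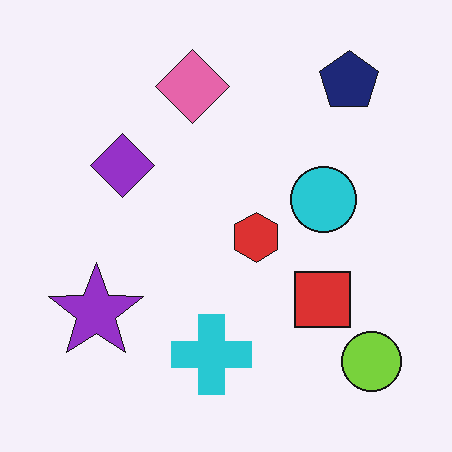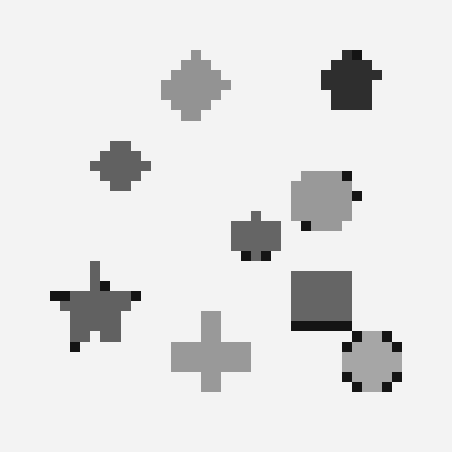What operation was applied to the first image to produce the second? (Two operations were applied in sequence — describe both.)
Converted to grayscale, then coarsely pixelated.

All color is removed — every shape is now a shade of grey. Shapes are reduced to large square blocks; fine edges and outlines are lost — a downscale-then-upscale (mosaic) effect.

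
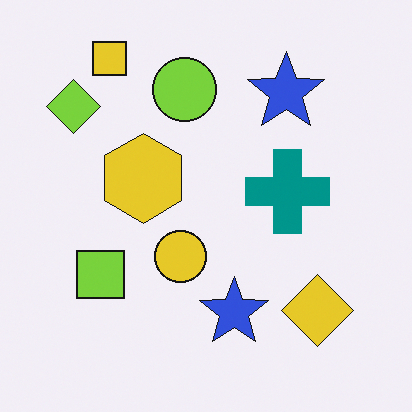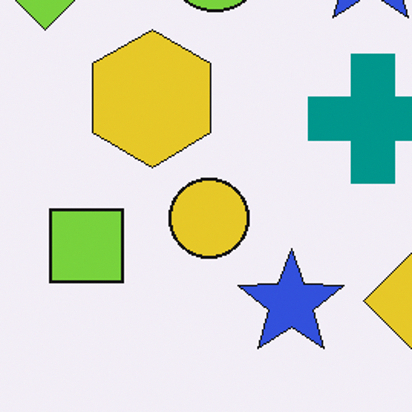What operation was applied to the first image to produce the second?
The second image is the first cropped to a modestly smaller region and rescaled.

The visible shapes are larger and the field of view is narrower; shapes near the original edges may be partly or wholly outside the frame — a crop-and-rescale.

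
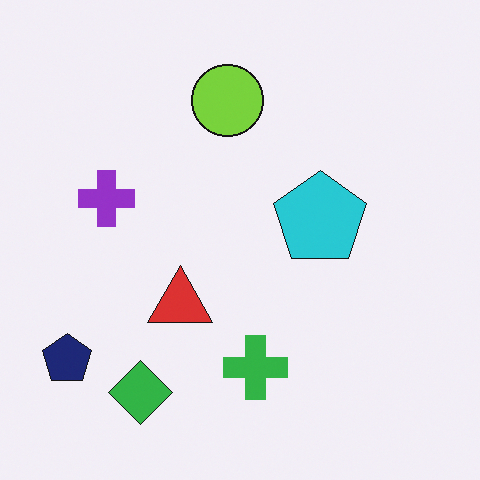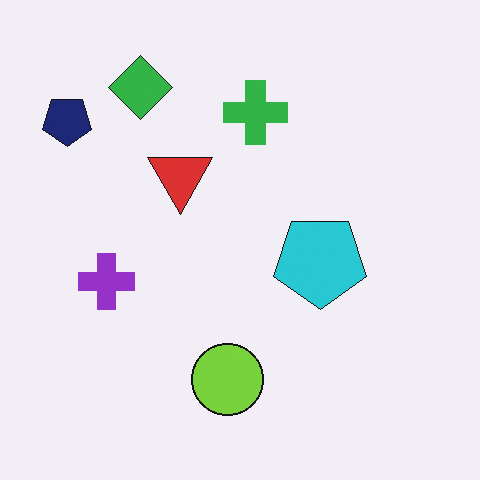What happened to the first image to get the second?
The second image is the first flipped vertically (top ↔ bottom).

The green diamond is in the bottom-left of the first image and the top-left of the second — shapes on opposite sides of the horizontal midline have swapped in a mirror flip.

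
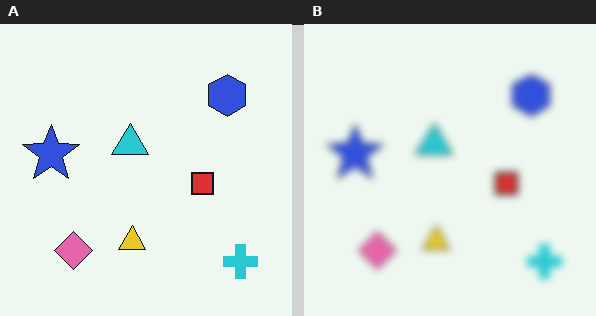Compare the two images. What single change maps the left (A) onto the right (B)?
The transformation is: noticeably gaussian-blurred.

Shape edges and outlines are uniformly softened across the whole image.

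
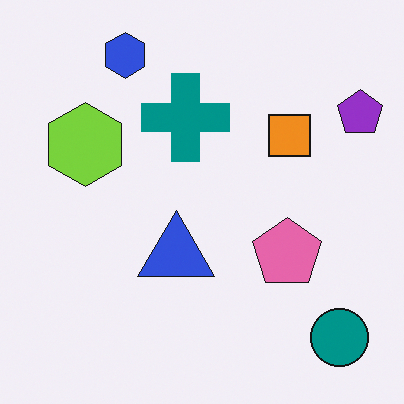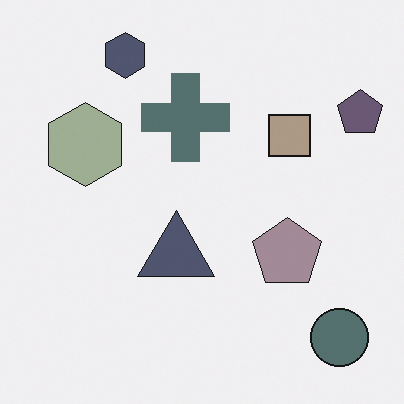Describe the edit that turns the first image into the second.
Heavily desaturated.

All colors are more muted and greyish — a global saturation change.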